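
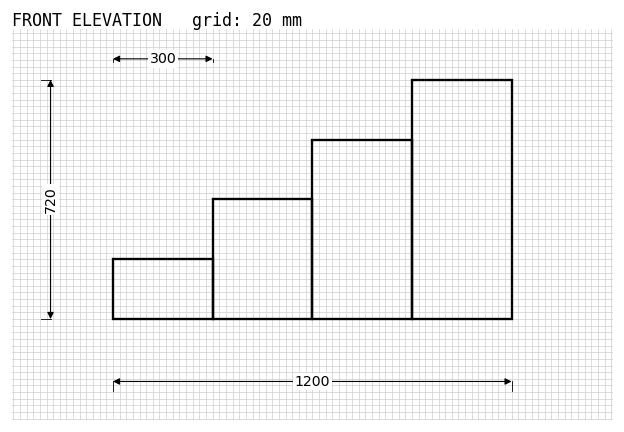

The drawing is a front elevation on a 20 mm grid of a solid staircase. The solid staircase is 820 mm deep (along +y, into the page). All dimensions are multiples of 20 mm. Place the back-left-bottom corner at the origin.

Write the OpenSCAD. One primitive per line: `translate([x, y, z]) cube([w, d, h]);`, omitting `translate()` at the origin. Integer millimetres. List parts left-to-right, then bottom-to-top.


cube([300, 820, 180]);
translate([300, 0, 0]) cube([300, 820, 360]);
translate([600, 0, 0]) cube([300, 820, 540]);
translate([900, 0, 0]) cube([300, 820, 720]);


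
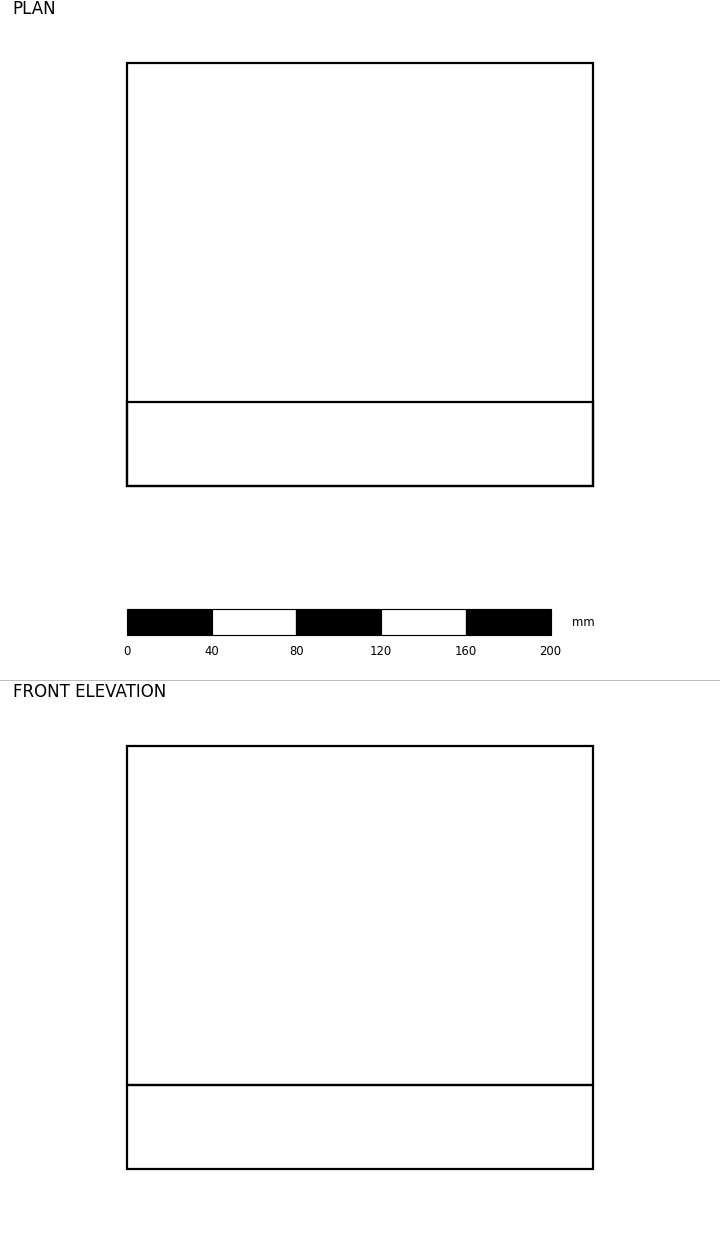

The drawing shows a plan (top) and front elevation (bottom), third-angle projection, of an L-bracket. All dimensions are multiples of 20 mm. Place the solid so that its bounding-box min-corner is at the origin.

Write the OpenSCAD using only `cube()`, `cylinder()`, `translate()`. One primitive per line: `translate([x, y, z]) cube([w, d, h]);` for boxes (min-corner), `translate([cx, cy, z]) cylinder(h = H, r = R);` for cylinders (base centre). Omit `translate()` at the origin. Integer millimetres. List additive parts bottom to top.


cube([220, 200, 40]);
translate([0, 0, 40]) cube([220, 40, 160]);


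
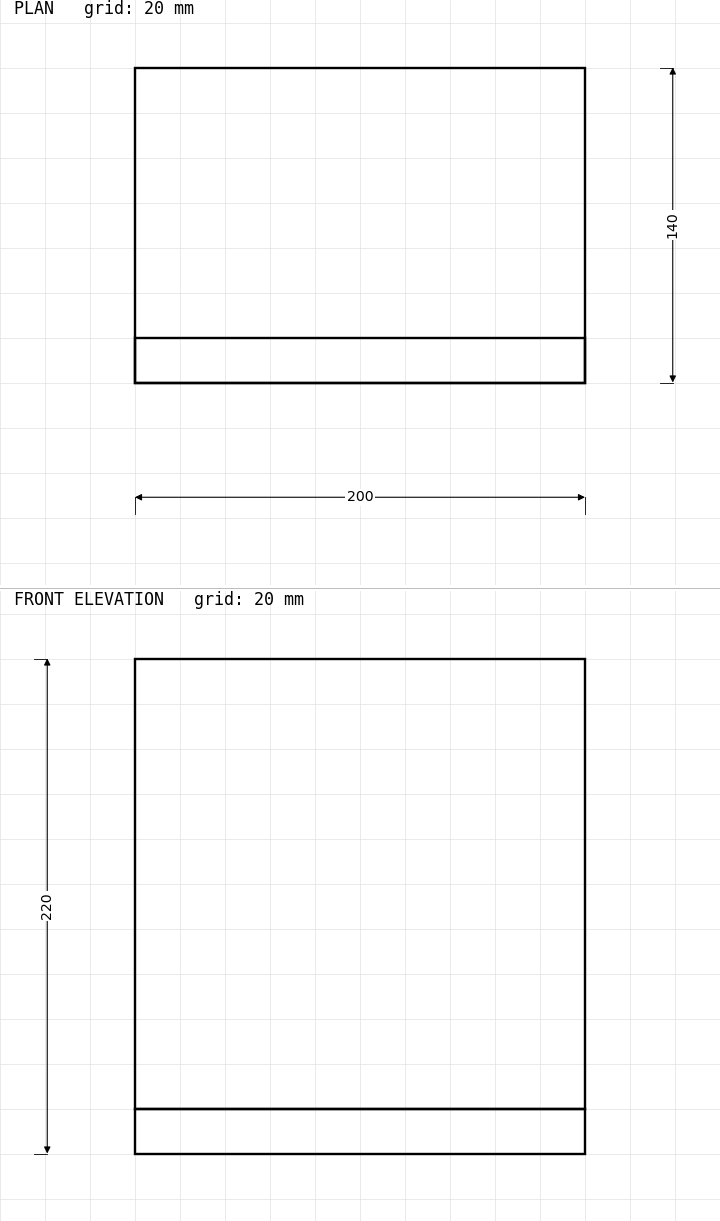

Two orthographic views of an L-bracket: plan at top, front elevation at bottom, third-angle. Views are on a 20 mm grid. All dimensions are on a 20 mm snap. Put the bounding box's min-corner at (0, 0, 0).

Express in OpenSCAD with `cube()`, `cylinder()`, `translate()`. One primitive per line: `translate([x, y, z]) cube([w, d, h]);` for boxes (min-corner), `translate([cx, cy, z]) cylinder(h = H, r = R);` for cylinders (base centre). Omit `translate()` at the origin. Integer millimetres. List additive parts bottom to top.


cube([200, 140, 20]);
translate([0, 0, 20]) cube([200, 20, 200]);


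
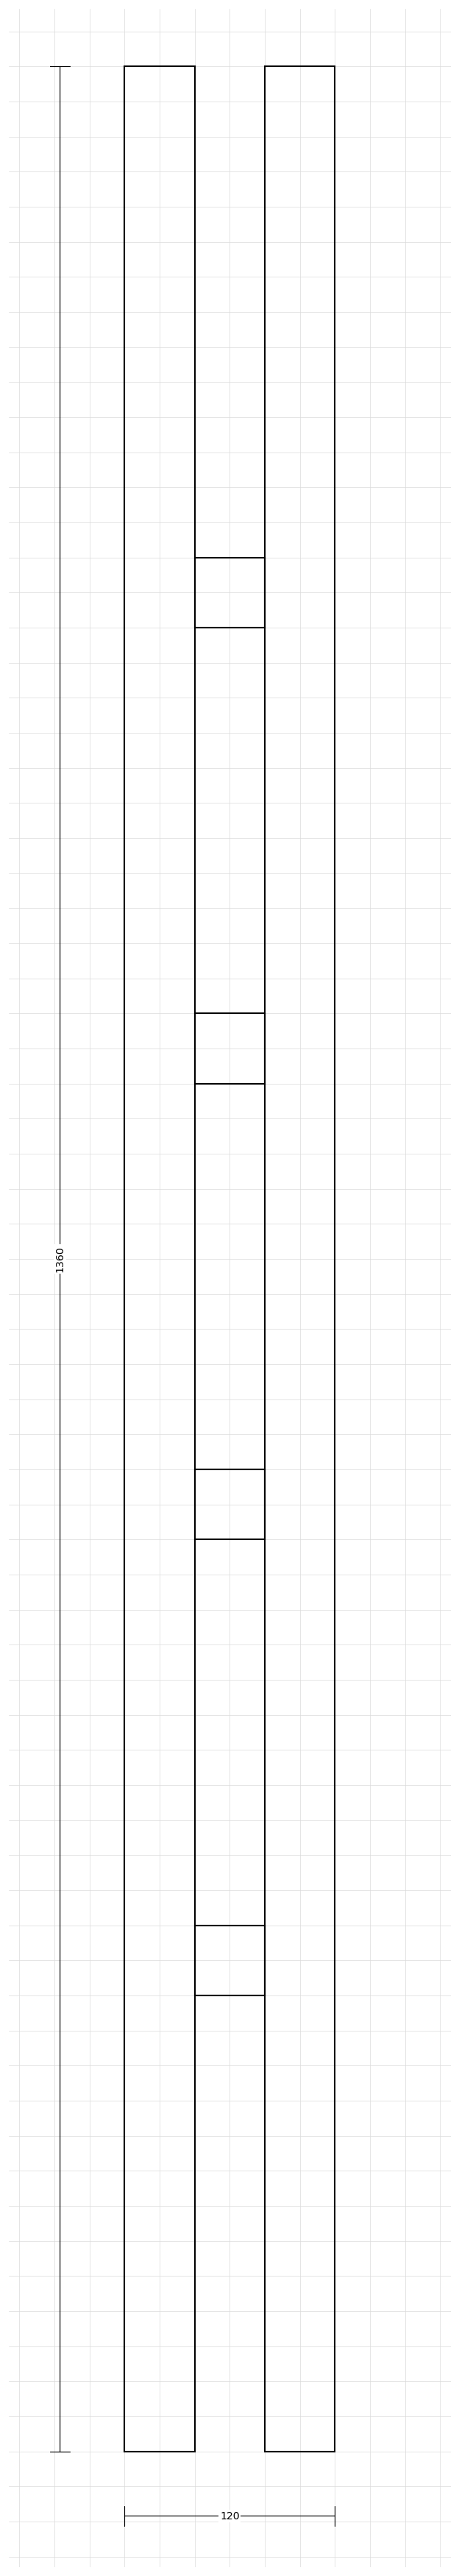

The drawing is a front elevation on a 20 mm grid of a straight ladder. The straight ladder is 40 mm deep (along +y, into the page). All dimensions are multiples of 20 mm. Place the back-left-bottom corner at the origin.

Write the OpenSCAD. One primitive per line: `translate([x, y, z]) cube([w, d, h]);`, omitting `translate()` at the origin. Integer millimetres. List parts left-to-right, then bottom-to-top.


cube([40, 40, 1360]);
translate([40, 0, 260]) cube([40, 40, 40]);
translate([40, 0, 520]) cube([40, 40, 40]);
translate([40, 0, 780]) cube([40, 40, 40]);
translate([40, 0, 1040]) cube([40, 40, 40]);
translate([80, 0, 0]) cube([40, 40, 1360]);


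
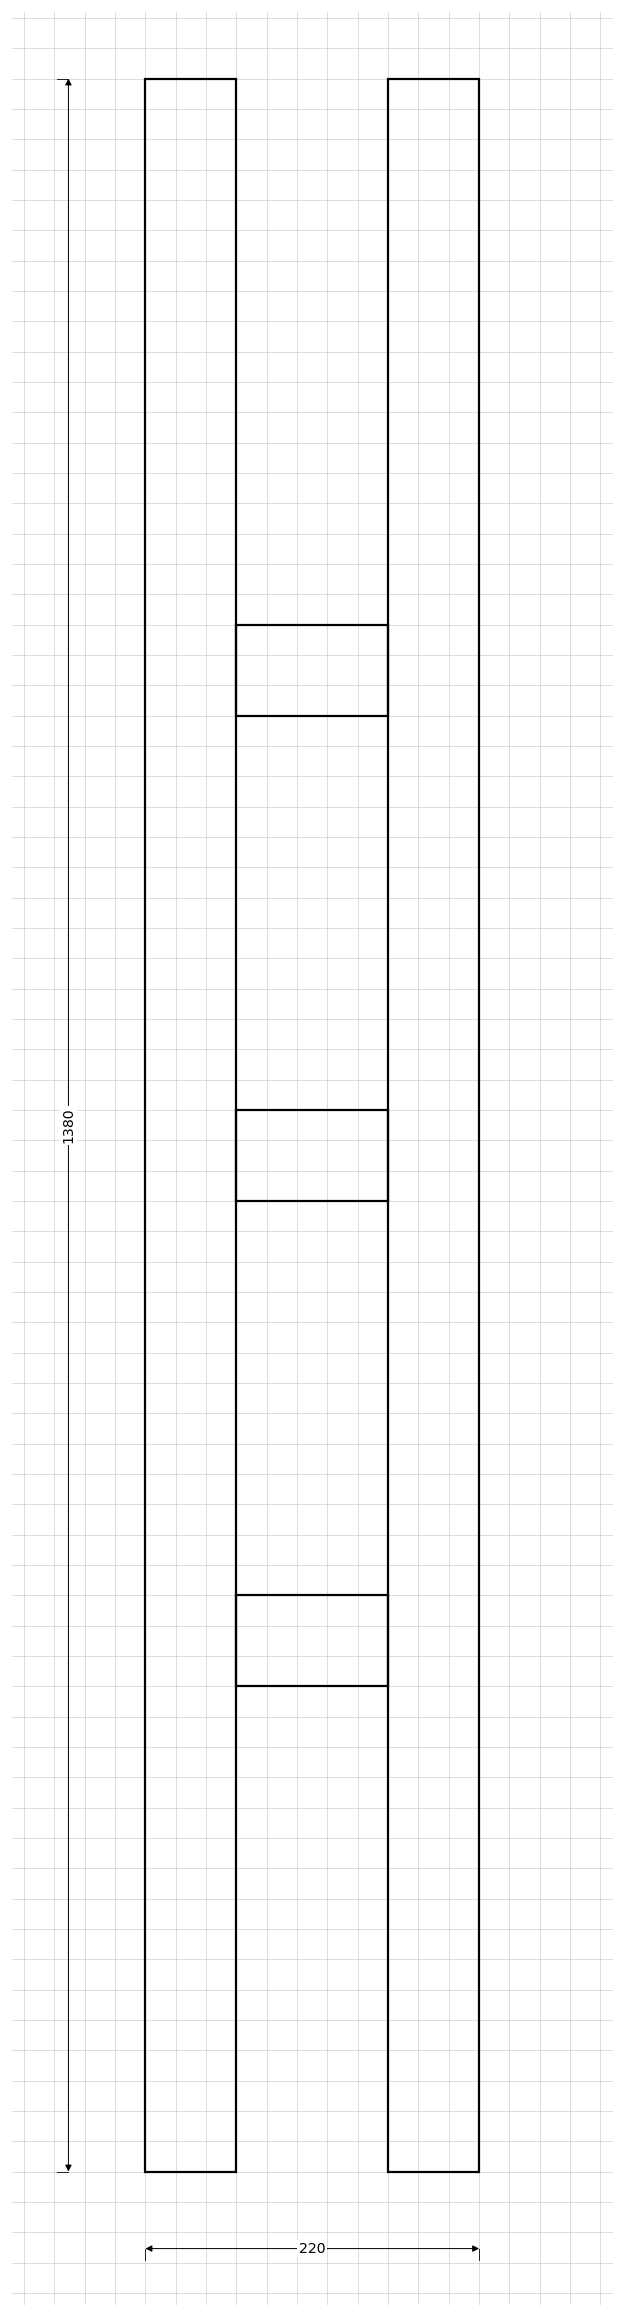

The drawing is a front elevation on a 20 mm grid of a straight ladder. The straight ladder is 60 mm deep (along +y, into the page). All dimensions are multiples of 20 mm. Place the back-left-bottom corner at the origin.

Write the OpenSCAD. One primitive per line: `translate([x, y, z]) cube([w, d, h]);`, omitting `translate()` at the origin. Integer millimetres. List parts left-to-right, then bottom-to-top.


cube([60, 60, 1380]);
translate([60, 0, 320]) cube([100, 60, 60]);
translate([60, 0, 640]) cube([100, 60, 60]);
translate([60, 0, 960]) cube([100, 60, 60]);
translate([160, 0, 0]) cube([60, 60, 1380]);


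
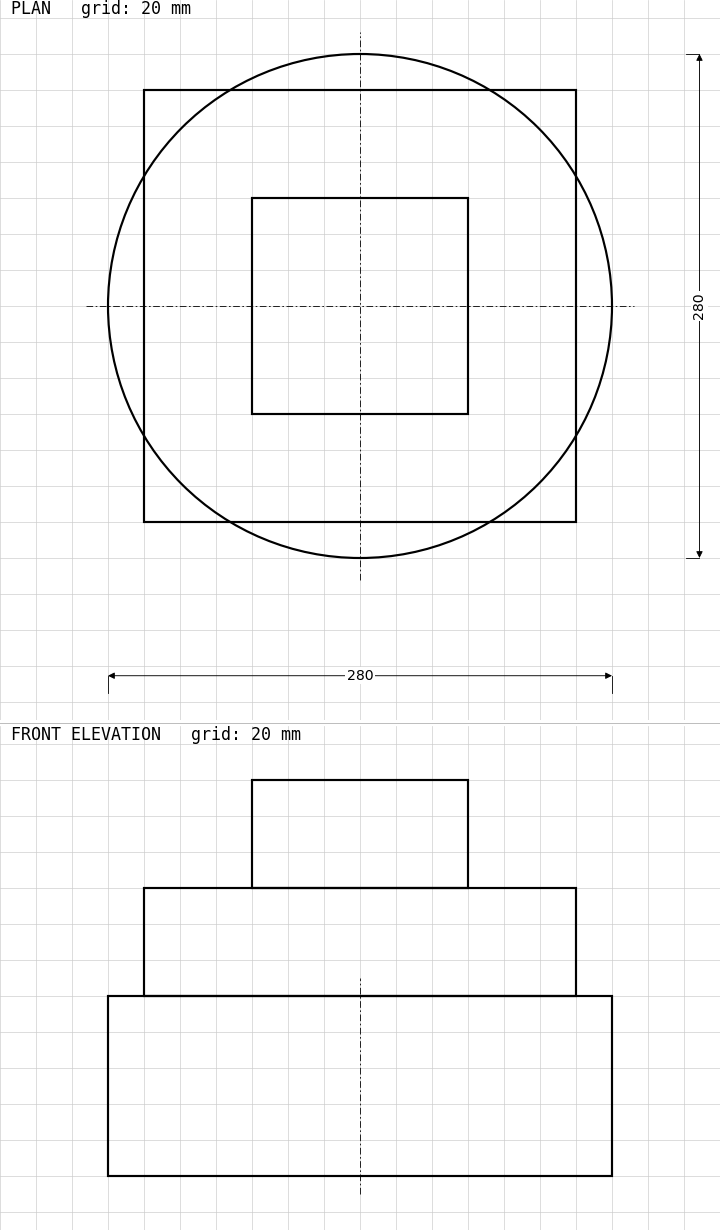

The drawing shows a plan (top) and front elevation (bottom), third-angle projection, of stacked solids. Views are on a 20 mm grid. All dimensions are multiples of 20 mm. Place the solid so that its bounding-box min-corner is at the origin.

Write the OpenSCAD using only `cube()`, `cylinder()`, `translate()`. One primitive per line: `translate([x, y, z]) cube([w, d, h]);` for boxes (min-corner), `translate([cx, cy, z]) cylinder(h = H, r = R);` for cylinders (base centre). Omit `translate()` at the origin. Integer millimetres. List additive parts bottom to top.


translate([140, 140, 0]) cylinder(h = 100, r = 140);
translate([20, 20, 100]) cube([240, 240, 60]);
translate([80, 80, 160]) cube([120, 120, 60]);


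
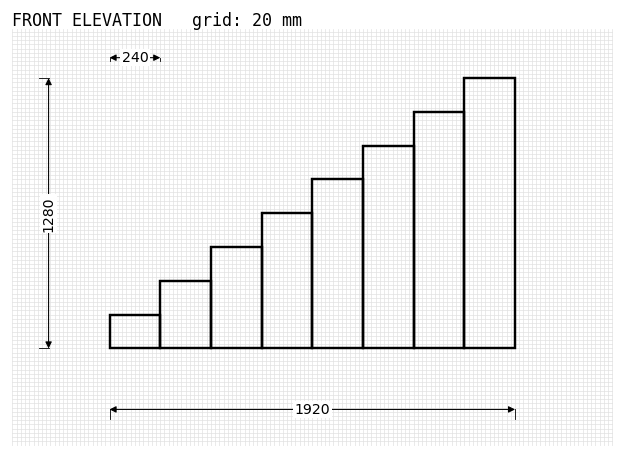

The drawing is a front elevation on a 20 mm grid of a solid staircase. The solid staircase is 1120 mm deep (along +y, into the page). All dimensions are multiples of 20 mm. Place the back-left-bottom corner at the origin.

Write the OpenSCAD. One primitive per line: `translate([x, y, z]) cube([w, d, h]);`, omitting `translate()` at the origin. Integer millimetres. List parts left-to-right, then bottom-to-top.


cube([240, 1120, 160]);
translate([240, 0, 0]) cube([240, 1120, 320]);
translate([480, 0, 0]) cube([240, 1120, 480]);
translate([720, 0, 0]) cube([240, 1120, 640]);
translate([960, 0, 0]) cube([240, 1120, 800]);
translate([1200, 0, 0]) cube([240, 1120, 960]);
translate([1440, 0, 0]) cube([240, 1120, 1120]);
translate([1680, 0, 0]) cube([240, 1120, 1280]);


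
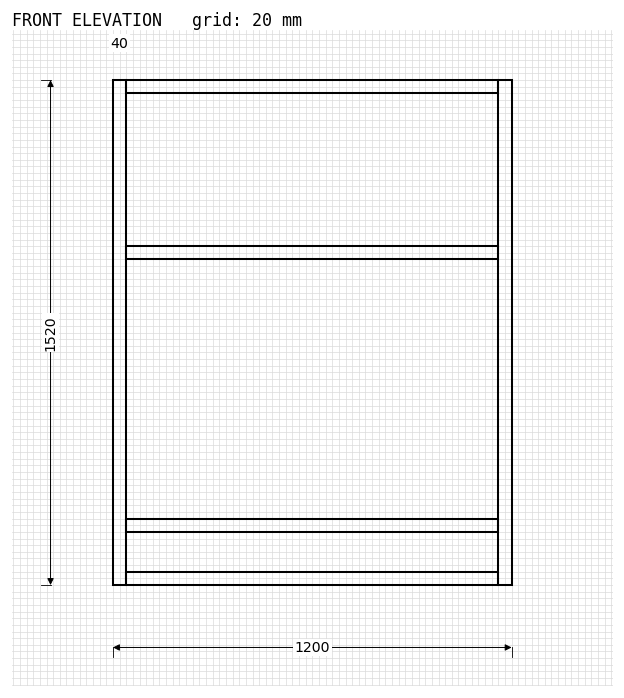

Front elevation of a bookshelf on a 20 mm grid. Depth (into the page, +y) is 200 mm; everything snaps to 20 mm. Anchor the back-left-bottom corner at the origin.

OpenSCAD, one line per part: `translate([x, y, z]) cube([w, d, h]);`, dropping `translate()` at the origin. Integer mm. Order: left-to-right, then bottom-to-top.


cube([40, 200, 1520]);
translate([40, 0, 0]) cube([1120, 200, 40]);
translate([40, 0, 160]) cube([1120, 200, 40]);
translate([40, 0, 980]) cube([1120, 200, 40]);
translate([40, 0, 1480]) cube([1120, 200, 40]);
translate([1160, 0, 0]) cube([40, 200, 1520]);


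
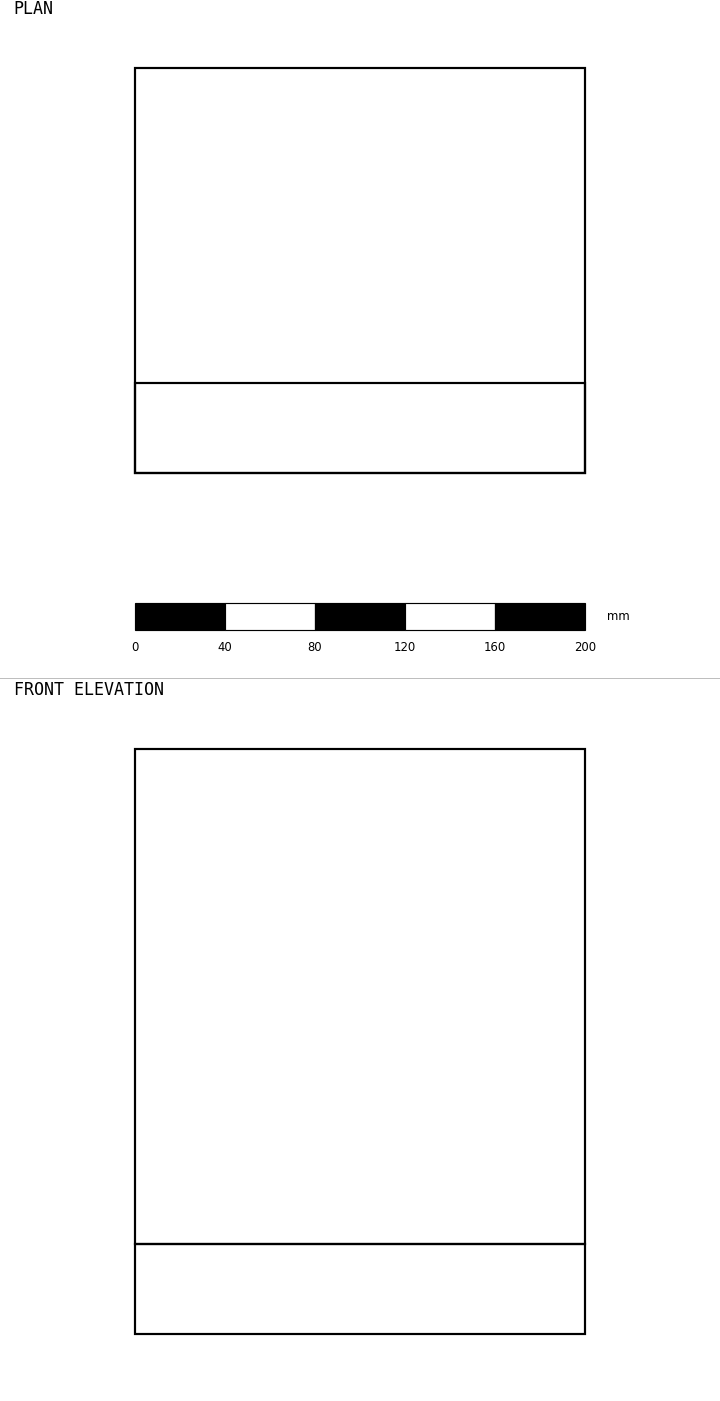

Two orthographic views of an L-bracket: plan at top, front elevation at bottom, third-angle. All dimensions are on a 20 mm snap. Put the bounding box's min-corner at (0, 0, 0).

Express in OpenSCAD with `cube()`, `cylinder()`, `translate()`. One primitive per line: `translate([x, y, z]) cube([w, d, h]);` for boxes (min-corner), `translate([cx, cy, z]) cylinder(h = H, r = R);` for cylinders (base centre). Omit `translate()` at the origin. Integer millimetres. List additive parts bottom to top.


cube([200, 180, 40]);
translate([0, 0, 40]) cube([200, 40, 220]);


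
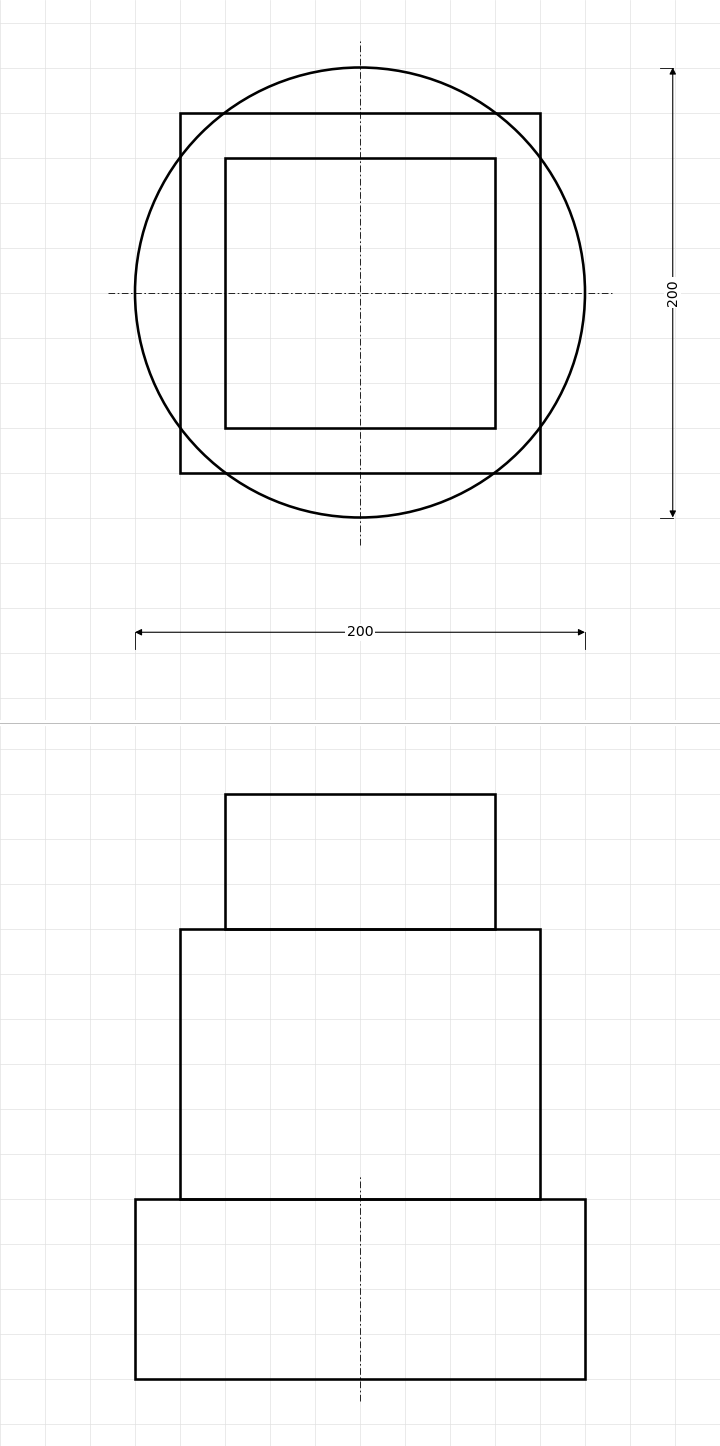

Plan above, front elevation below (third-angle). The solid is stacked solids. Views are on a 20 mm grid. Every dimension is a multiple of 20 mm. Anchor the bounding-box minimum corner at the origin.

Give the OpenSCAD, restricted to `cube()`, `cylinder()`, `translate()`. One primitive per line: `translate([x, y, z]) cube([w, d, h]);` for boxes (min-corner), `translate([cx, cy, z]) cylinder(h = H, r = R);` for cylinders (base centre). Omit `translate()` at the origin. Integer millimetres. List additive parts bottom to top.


translate([100, 100, 0]) cylinder(h = 80, r = 100);
translate([20, 20, 80]) cube([160, 160, 120]);
translate([40, 40, 200]) cube([120, 120, 60]);


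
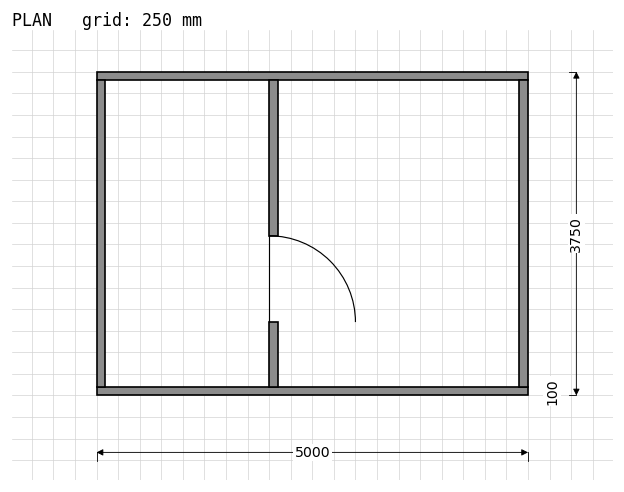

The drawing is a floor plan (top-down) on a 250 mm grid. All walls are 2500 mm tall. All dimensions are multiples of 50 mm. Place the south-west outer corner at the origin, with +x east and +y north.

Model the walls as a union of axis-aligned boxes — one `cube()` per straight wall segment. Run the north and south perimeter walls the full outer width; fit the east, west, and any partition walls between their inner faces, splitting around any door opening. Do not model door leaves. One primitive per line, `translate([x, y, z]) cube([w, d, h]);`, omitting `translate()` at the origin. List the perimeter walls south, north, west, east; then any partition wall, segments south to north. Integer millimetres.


cube([5000, 100, 2500]);
translate([0, 3650, 0]) cube([5000, 100, 2500]);
translate([0, 100, 0]) cube([100, 3550, 2500]);
translate([4900, 100, 0]) cube([100, 3550, 2500]);
translate([2000, 100, 0]) cube([100, 750, 2500]);
translate([2000, 1850, 0]) cube([100, 1800, 2500]);


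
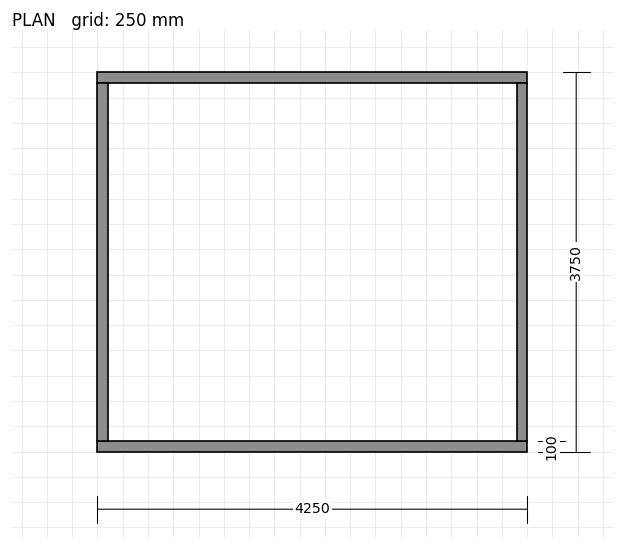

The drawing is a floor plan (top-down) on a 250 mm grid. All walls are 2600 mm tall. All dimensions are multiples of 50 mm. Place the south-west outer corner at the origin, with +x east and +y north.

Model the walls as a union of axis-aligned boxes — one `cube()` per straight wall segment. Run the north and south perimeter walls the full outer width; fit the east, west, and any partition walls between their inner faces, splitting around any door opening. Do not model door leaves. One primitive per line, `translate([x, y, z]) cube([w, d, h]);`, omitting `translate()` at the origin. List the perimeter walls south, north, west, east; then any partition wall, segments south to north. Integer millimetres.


cube([4250, 100, 2600]);
translate([0, 3650, 0]) cube([4250, 100, 2600]);
translate([0, 100, 0]) cube([100, 3550, 2600]);
translate([4150, 100, 0]) cube([100, 3550, 2600]);


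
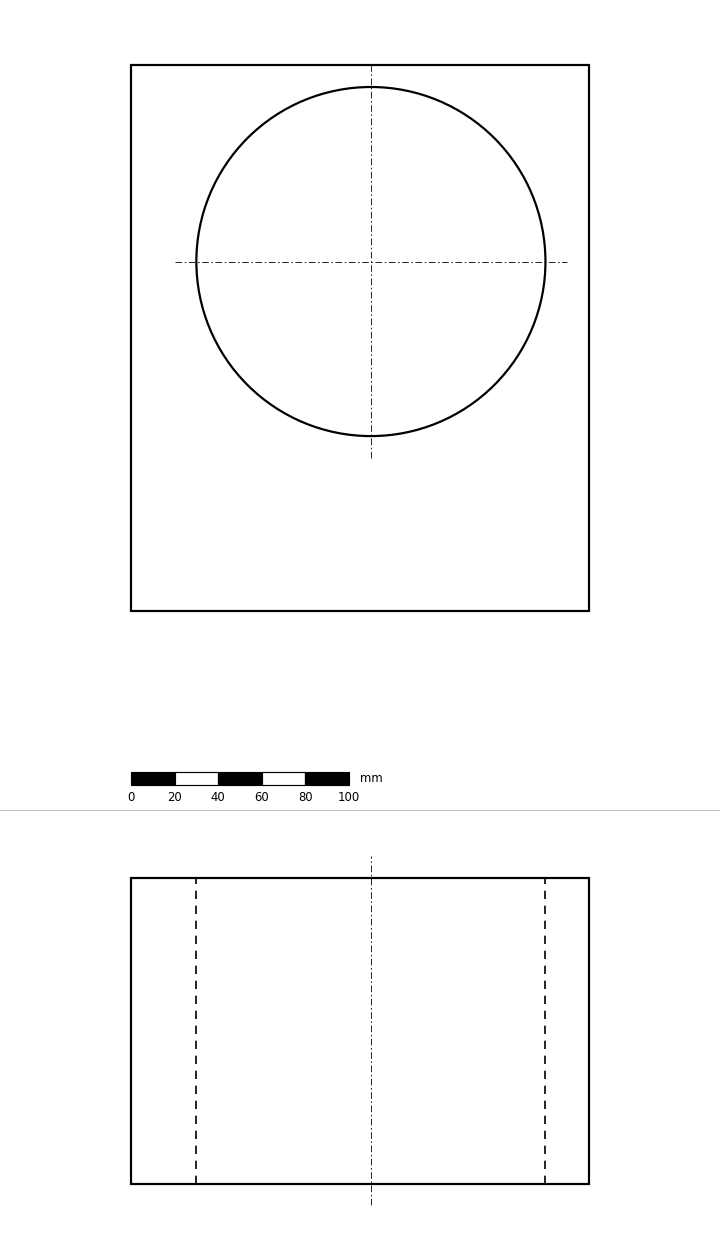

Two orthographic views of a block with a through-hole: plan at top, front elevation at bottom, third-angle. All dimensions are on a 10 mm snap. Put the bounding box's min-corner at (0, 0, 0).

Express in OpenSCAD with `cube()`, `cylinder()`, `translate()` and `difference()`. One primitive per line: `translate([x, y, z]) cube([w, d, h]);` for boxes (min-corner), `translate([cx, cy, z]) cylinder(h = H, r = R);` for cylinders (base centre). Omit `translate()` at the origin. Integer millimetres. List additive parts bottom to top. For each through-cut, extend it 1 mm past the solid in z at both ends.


difference() {
  cube([210, 250, 140]);
  translate([110, 160, -1]) cylinder(h = 142, r = 80);
}


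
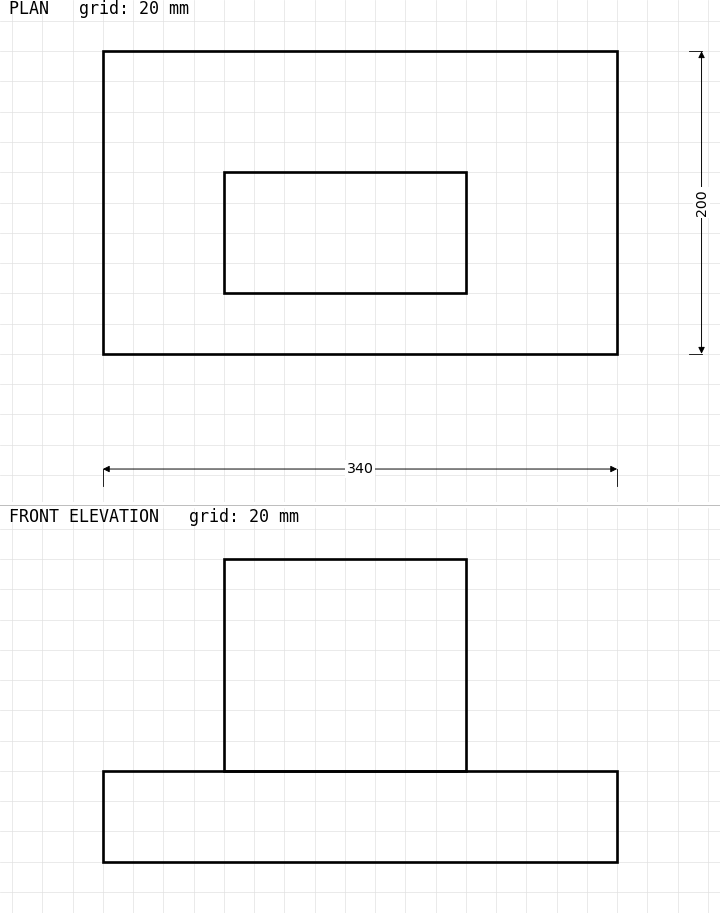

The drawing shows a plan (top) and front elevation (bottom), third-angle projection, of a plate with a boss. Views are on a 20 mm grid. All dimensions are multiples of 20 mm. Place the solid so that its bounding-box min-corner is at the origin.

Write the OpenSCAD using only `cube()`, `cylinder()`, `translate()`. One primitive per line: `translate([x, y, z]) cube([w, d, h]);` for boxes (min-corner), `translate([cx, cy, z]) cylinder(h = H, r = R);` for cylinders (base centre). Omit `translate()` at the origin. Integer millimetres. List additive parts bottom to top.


cube([340, 200, 60]);
translate([80, 40, 60]) cube([160, 80, 140]);


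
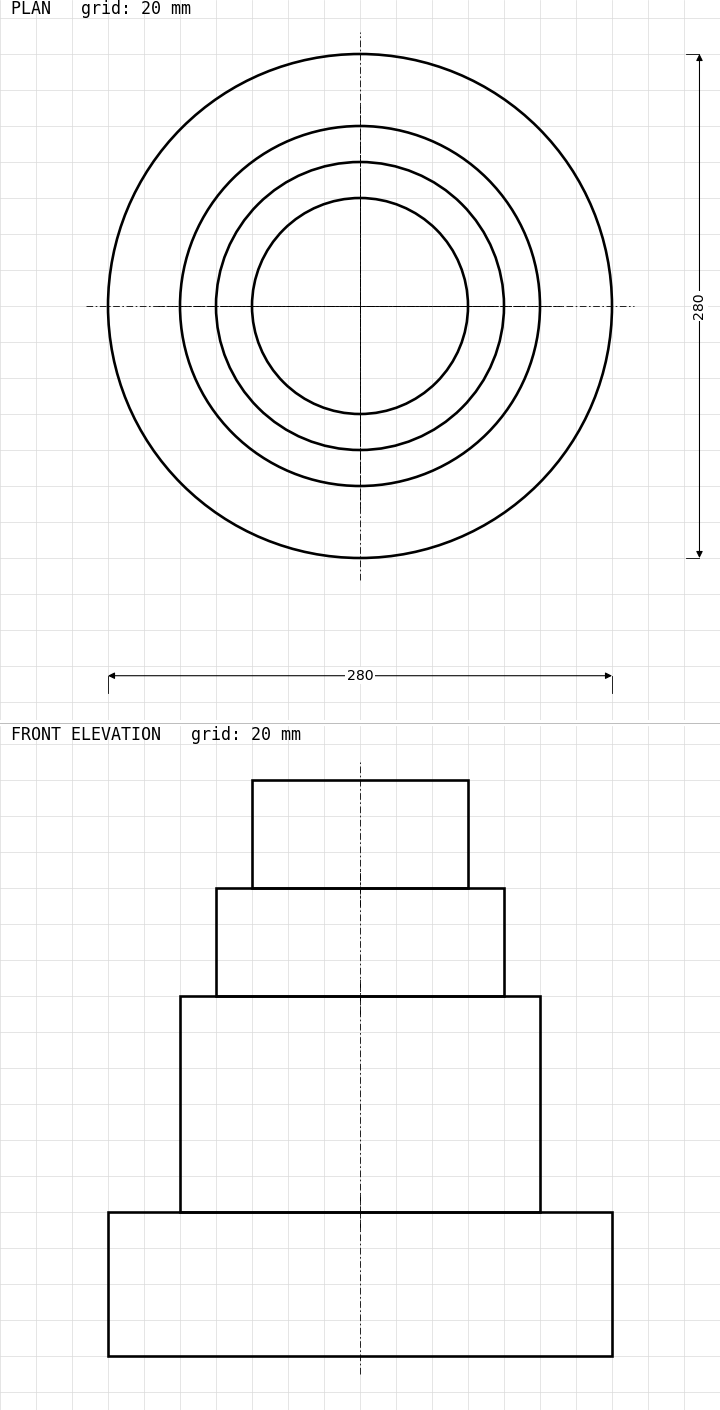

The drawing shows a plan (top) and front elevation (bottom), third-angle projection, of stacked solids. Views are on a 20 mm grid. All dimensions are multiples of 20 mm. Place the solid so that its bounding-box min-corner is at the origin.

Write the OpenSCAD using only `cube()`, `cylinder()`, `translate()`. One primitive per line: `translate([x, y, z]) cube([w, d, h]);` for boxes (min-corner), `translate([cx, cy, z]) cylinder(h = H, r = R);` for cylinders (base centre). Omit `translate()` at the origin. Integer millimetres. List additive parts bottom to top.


translate([140, 140, 0]) cylinder(h = 80, r = 140);
translate([140, 140, 80]) cylinder(h = 120, r = 100);
translate([140, 140, 200]) cylinder(h = 60, r = 80);
translate([140, 140, 260]) cylinder(h = 60, r = 60);


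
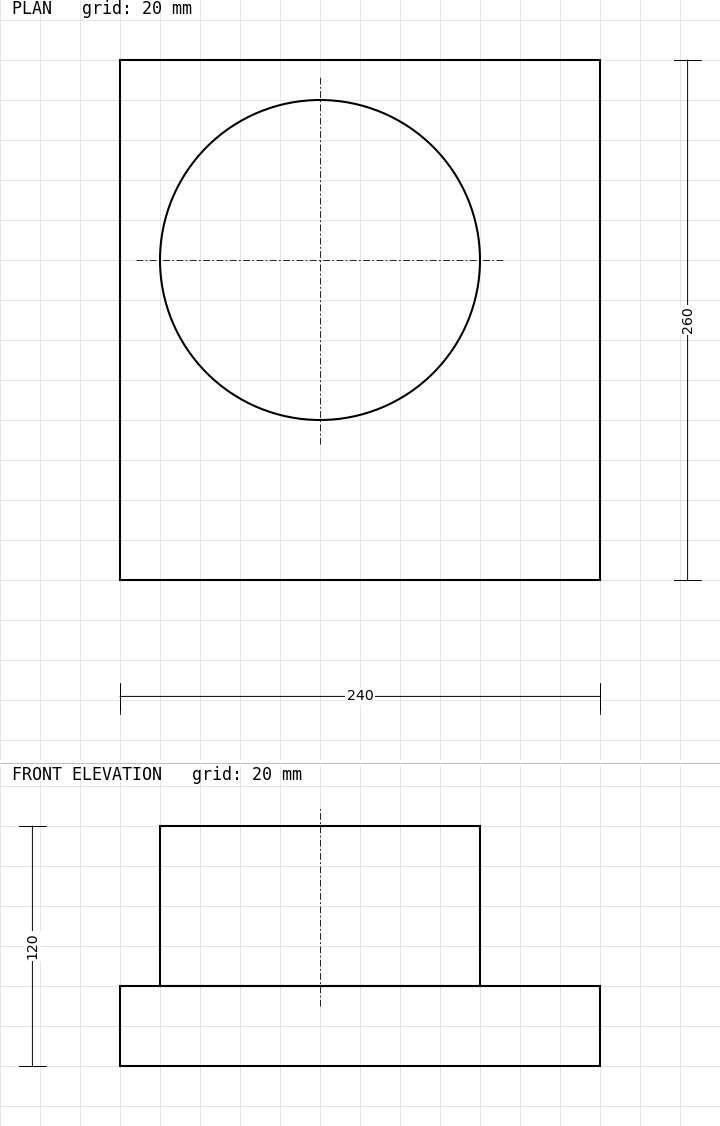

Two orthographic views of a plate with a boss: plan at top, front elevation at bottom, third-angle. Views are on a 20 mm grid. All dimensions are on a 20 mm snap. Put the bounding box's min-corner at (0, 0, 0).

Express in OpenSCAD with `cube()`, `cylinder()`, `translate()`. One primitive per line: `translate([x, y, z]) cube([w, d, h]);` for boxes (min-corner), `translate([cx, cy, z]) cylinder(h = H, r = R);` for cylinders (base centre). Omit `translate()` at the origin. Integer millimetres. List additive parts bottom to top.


cube([240, 260, 40]);
translate([100, 160, 40]) cylinder(h = 80, r = 80);


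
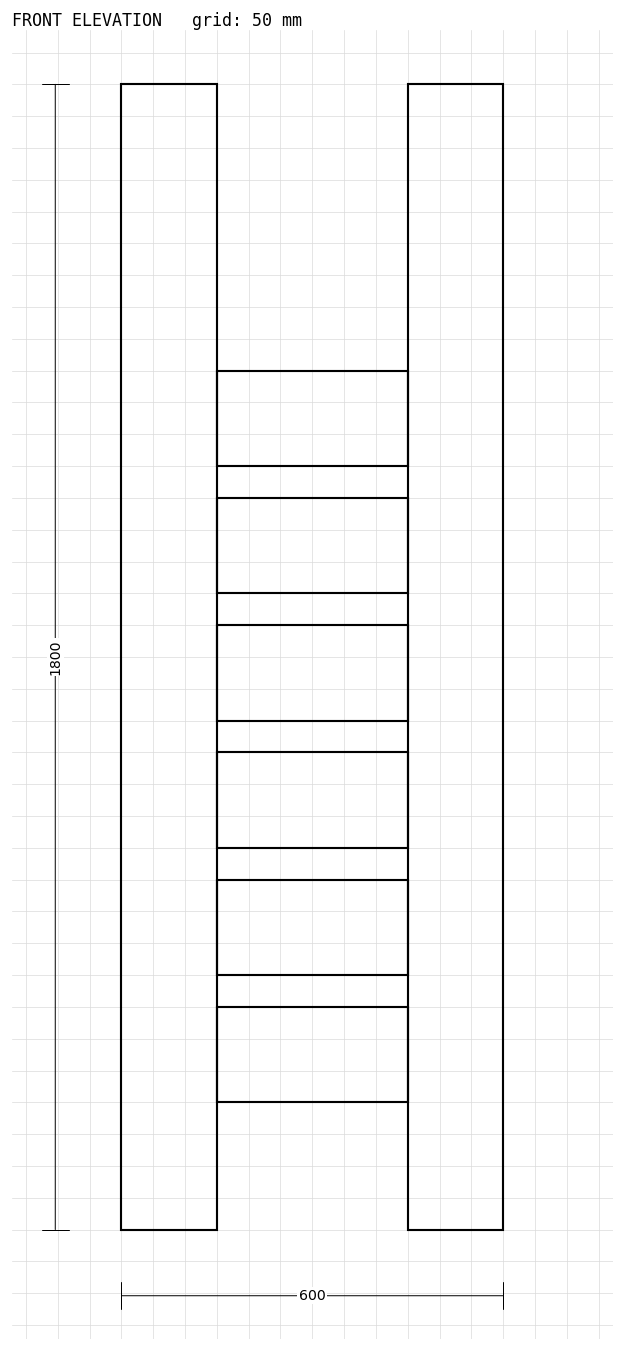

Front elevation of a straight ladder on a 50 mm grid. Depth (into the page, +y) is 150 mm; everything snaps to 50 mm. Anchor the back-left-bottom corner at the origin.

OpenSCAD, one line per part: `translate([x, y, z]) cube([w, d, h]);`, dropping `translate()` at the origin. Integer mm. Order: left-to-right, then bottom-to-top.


cube([150, 150, 1800]);
translate([150, 0, 200]) cube([300, 150, 150]);
translate([150, 0, 400]) cube([300, 150, 150]);
translate([150, 0, 600]) cube([300, 150, 150]);
translate([150, 0, 800]) cube([300, 150, 150]);
translate([150, 0, 1000]) cube([300, 150, 150]);
translate([150, 0, 1200]) cube([300, 150, 150]);
translate([450, 0, 0]) cube([150, 150, 1800]);


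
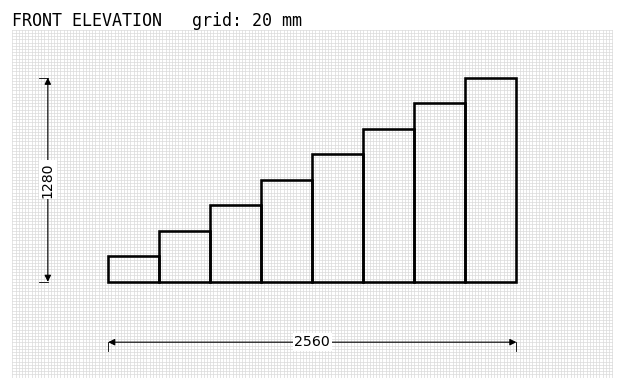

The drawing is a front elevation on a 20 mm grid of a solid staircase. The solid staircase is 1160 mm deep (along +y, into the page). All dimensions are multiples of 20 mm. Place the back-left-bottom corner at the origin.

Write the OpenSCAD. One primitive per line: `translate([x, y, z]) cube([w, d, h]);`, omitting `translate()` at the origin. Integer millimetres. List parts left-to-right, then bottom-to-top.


cube([320, 1160, 160]);
translate([320, 0, 0]) cube([320, 1160, 320]);
translate([640, 0, 0]) cube([320, 1160, 480]);
translate([960, 0, 0]) cube([320, 1160, 640]);
translate([1280, 0, 0]) cube([320, 1160, 800]);
translate([1600, 0, 0]) cube([320, 1160, 960]);
translate([1920, 0, 0]) cube([320, 1160, 1120]);
translate([2240, 0, 0]) cube([320, 1160, 1280]);


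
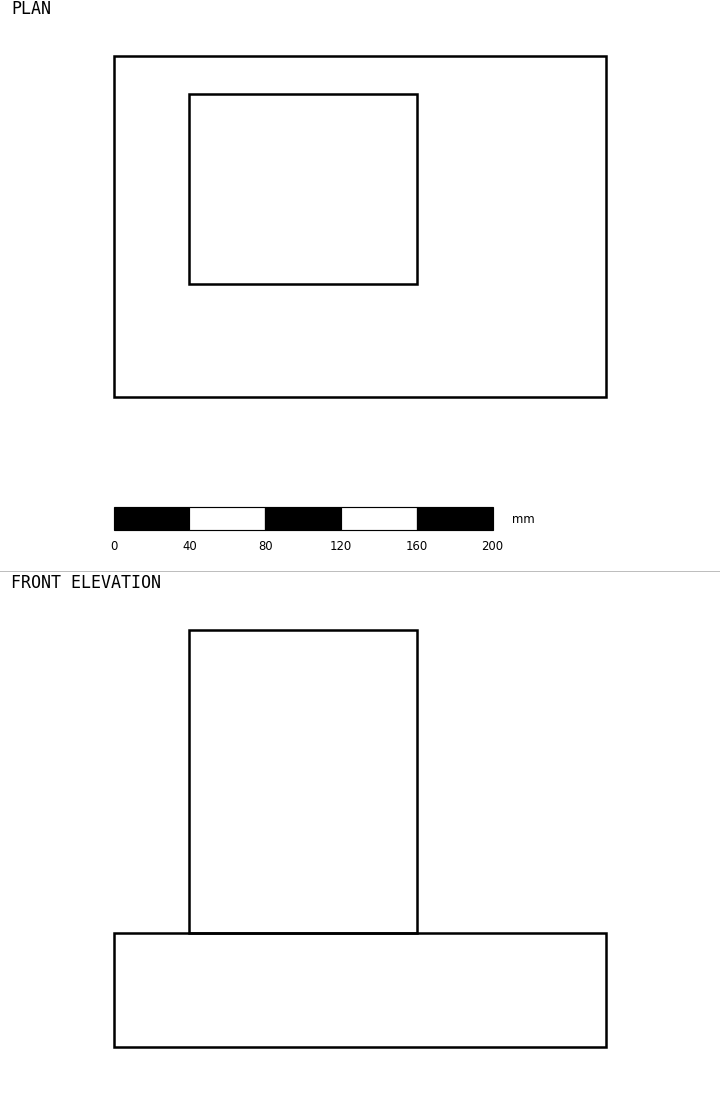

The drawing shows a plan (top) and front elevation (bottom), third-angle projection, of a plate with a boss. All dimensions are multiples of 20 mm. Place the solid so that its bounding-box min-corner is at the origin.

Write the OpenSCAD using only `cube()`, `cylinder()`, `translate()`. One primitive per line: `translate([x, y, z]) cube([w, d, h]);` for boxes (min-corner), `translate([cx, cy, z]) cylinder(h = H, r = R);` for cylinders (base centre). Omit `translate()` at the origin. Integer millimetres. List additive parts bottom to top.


cube([260, 180, 60]);
translate([40, 60, 60]) cube([120, 100, 160]);


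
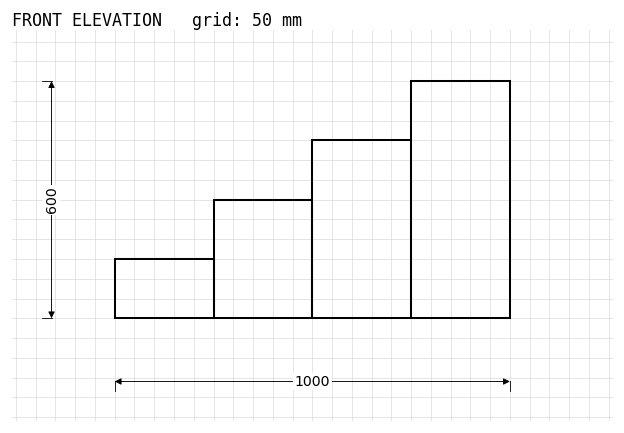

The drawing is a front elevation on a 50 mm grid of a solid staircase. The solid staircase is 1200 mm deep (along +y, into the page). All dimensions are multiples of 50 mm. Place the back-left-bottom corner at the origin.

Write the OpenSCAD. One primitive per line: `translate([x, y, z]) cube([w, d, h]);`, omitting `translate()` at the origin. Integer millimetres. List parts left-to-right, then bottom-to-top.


cube([250, 1200, 150]);
translate([250, 0, 0]) cube([250, 1200, 300]);
translate([500, 0, 0]) cube([250, 1200, 450]);
translate([750, 0, 0]) cube([250, 1200, 600]);


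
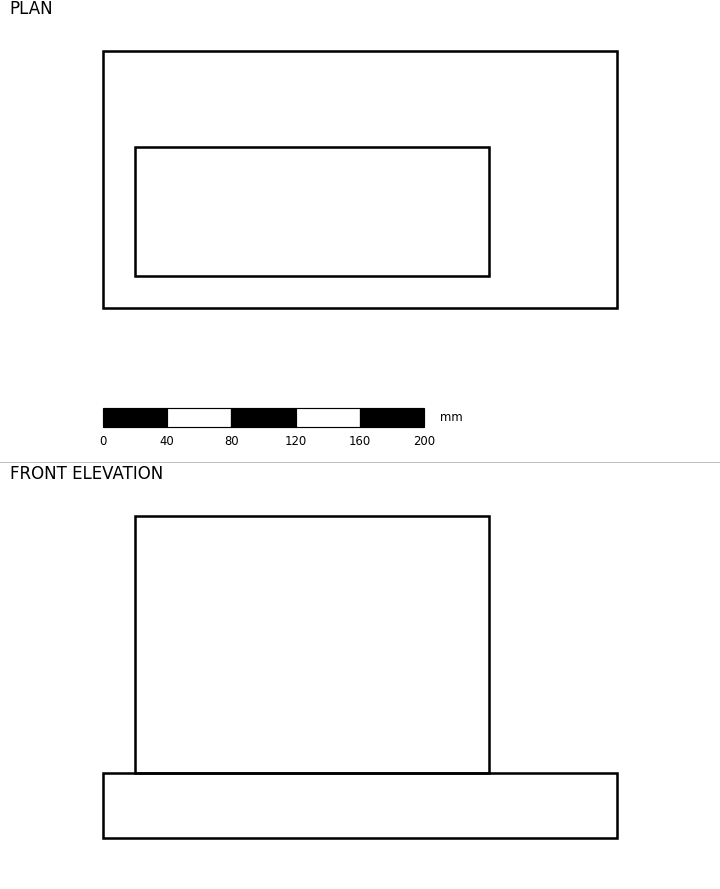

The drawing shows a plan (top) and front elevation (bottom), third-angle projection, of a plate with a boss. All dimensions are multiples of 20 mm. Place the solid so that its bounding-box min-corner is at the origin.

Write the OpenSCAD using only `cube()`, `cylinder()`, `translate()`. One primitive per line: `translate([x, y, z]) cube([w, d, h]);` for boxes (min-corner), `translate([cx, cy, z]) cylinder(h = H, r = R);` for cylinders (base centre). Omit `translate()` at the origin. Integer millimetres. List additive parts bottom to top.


cube([320, 160, 40]);
translate([20, 20, 40]) cube([220, 80, 160]);


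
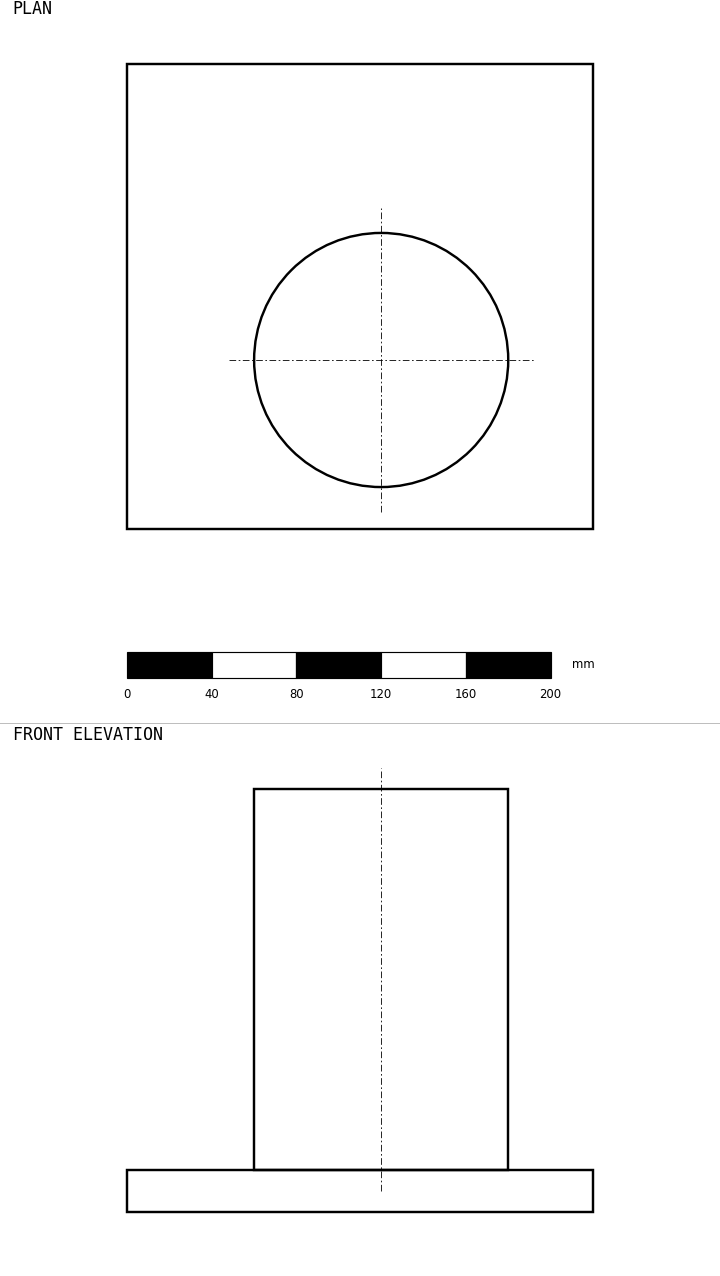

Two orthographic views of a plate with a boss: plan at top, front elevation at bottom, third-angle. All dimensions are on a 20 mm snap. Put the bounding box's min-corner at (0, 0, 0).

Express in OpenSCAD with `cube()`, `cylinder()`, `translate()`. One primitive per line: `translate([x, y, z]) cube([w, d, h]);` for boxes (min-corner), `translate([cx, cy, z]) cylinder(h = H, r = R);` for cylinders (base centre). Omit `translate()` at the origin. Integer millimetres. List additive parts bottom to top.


cube([220, 220, 20]);
translate([120, 80, 20]) cylinder(h = 180, r = 60);


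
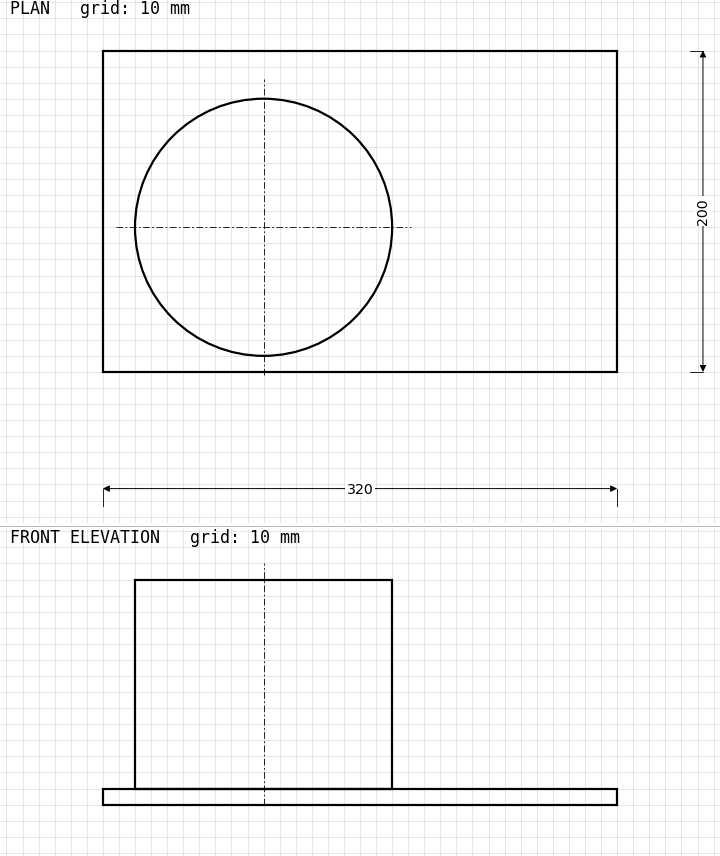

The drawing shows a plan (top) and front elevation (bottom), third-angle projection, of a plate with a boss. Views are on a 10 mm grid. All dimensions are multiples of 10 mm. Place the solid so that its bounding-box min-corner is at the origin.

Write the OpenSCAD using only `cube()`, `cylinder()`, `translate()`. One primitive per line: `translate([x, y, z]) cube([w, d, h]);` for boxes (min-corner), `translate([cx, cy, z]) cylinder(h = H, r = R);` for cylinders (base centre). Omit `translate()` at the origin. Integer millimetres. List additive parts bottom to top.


cube([320, 200, 10]);
translate([100, 90, 10]) cylinder(h = 130, r = 80);


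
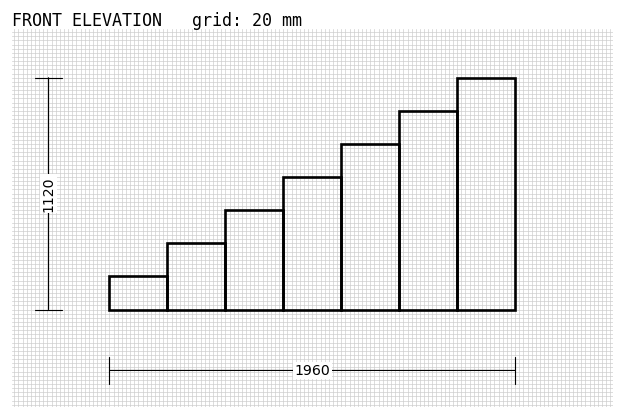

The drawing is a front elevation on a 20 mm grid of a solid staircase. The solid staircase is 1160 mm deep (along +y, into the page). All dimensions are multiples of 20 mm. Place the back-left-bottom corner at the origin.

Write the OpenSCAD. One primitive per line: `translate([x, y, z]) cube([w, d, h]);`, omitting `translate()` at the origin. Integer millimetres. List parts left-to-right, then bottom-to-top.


cube([280, 1160, 160]);
translate([280, 0, 0]) cube([280, 1160, 320]);
translate([560, 0, 0]) cube([280, 1160, 480]);
translate([840, 0, 0]) cube([280, 1160, 640]);
translate([1120, 0, 0]) cube([280, 1160, 800]);
translate([1400, 0, 0]) cube([280, 1160, 960]);
translate([1680, 0, 0]) cube([280, 1160, 1120]);


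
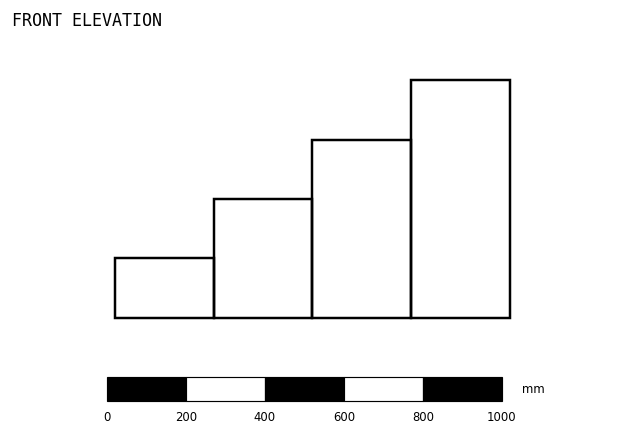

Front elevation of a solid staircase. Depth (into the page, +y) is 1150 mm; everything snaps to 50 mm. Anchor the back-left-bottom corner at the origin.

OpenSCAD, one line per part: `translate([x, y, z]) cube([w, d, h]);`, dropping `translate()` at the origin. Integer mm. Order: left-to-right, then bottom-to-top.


cube([250, 1150, 150]);
translate([250, 0, 0]) cube([250, 1150, 300]);
translate([500, 0, 0]) cube([250, 1150, 450]);
translate([750, 0, 0]) cube([250, 1150, 600]);


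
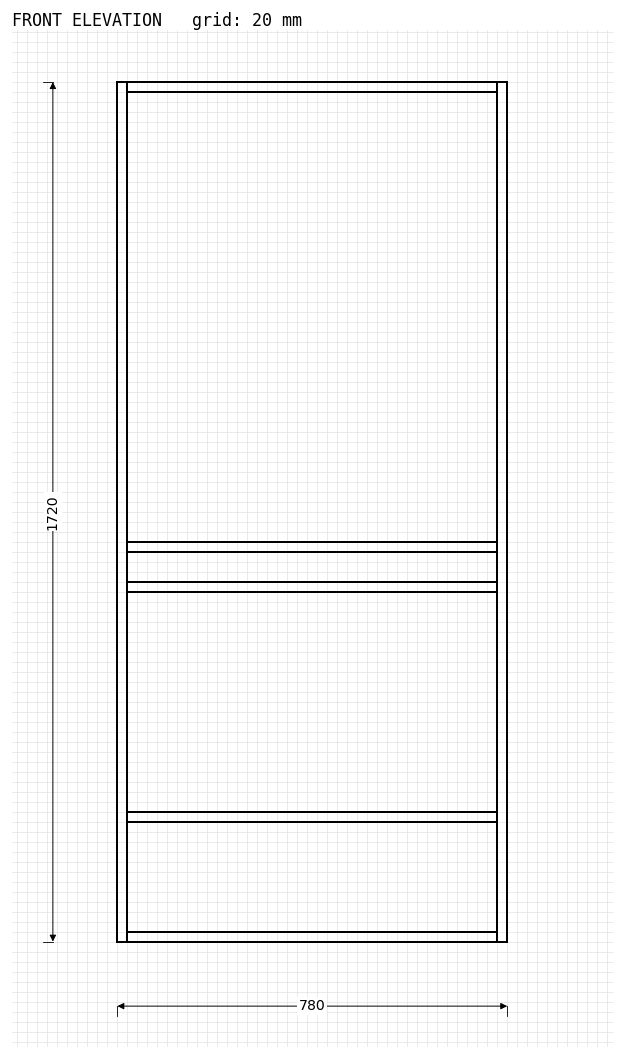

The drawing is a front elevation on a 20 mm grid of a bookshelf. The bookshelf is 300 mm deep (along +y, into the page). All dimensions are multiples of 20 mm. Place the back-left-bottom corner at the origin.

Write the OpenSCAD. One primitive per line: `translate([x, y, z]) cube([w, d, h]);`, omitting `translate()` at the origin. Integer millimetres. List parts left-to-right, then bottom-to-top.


cube([20, 300, 1720]);
translate([20, 0, 0]) cube([740, 300, 20]);
translate([20, 0, 240]) cube([740, 300, 20]);
translate([20, 0, 700]) cube([740, 300, 20]);
translate([20, 0, 780]) cube([740, 300, 20]);
translate([20, 0, 1700]) cube([740, 300, 20]);
translate([760, 0, 0]) cube([20, 300, 1720]);


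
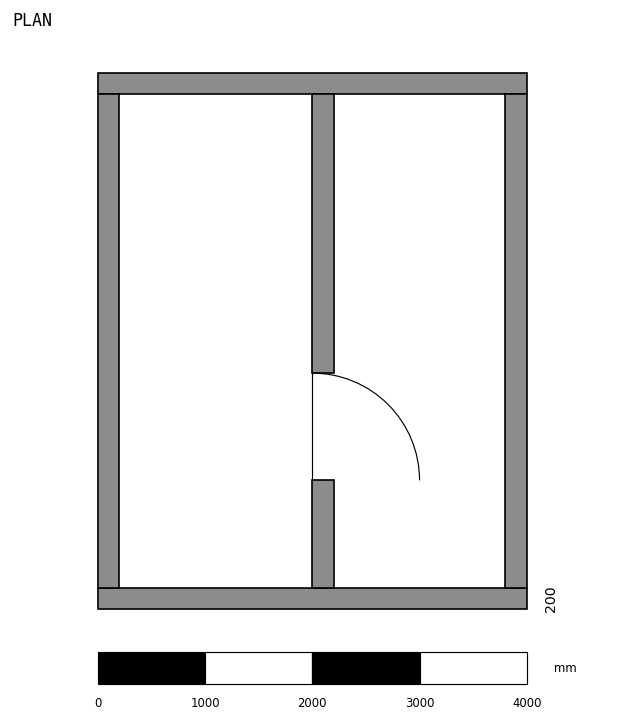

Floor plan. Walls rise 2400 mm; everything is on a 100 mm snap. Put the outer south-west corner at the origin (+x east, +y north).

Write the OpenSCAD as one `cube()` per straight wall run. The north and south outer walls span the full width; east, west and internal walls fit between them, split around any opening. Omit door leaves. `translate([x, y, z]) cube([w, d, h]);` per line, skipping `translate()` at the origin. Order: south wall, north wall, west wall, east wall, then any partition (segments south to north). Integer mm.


cube([4000, 200, 2400]);
translate([0, 4800, 0]) cube([4000, 200, 2400]);
translate([0, 200, 0]) cube([200, 4600, 2400]);
translate([3800, 200, 0]) cube([200, 4600, 2400]);
translate([2000, 200, 0]) cube([200, 1000, 2400]);
translate([2000, 2200, 0]) cube([200, 2600, 2400]);


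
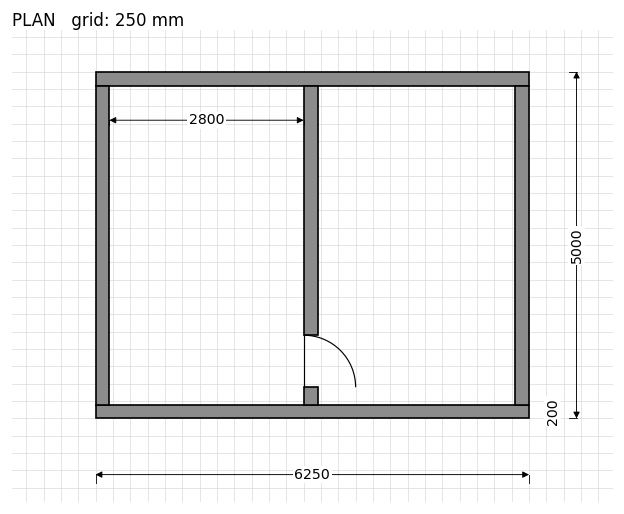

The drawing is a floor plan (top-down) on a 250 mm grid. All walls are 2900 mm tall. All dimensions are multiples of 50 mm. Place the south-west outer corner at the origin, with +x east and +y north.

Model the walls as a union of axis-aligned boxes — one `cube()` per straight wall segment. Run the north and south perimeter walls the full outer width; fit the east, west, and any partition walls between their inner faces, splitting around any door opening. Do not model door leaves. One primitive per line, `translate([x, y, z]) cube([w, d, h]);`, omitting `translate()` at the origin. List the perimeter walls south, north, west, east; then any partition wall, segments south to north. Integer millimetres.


cube([6250, 200, 2900]);
translate([0, 4800, 0]) cube([6250, 200, 2900]);
translate([0, 200, 0]) cube([200, 4600, 2900]);
translate([6050, 200, 0]) cube([200, 4600, 2900]);
translate([3000, 200, 0]) cube([200, 250, 2900]);
translate([3000, 1200, 0]) cube([200, 3600, 2900]);


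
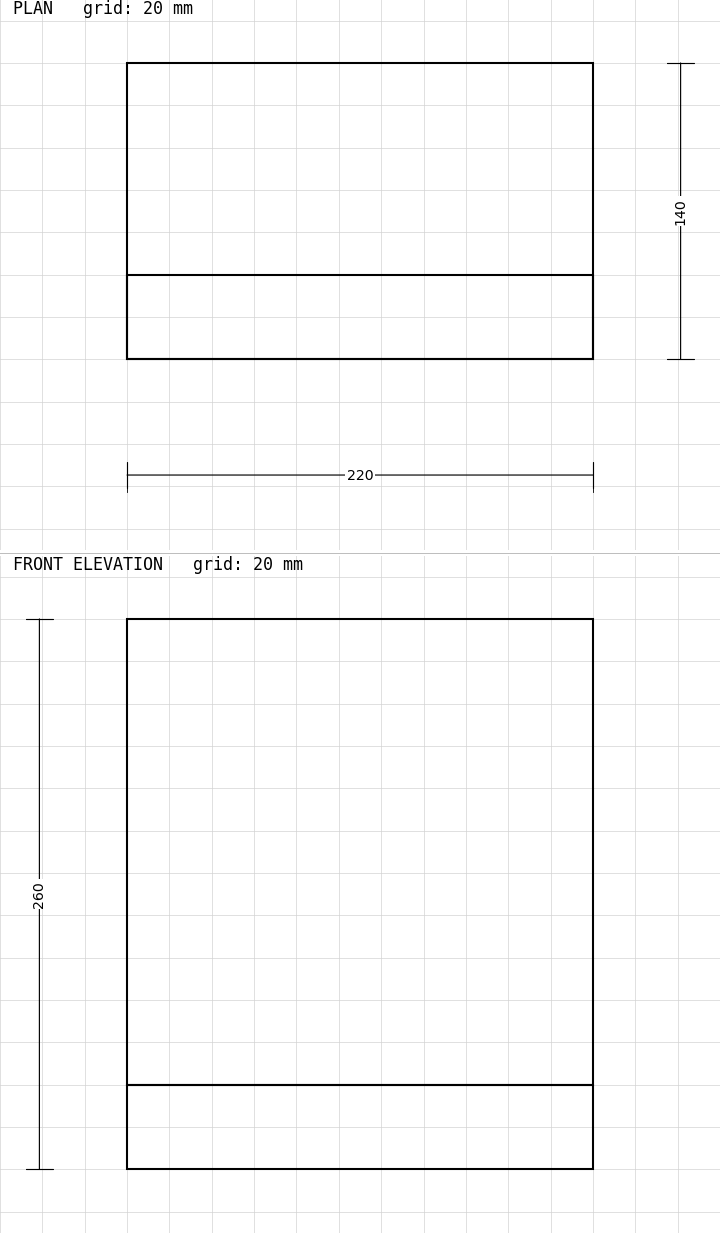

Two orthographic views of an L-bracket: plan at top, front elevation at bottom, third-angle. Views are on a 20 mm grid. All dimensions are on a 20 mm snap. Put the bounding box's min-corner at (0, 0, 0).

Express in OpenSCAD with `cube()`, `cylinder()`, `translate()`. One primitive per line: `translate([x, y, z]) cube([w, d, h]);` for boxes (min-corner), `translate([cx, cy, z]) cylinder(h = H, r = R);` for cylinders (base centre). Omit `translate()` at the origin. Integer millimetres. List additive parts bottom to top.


cube([220, 140, 40]);
translate([0, 0, 40]) cube([220, 40, 220]);


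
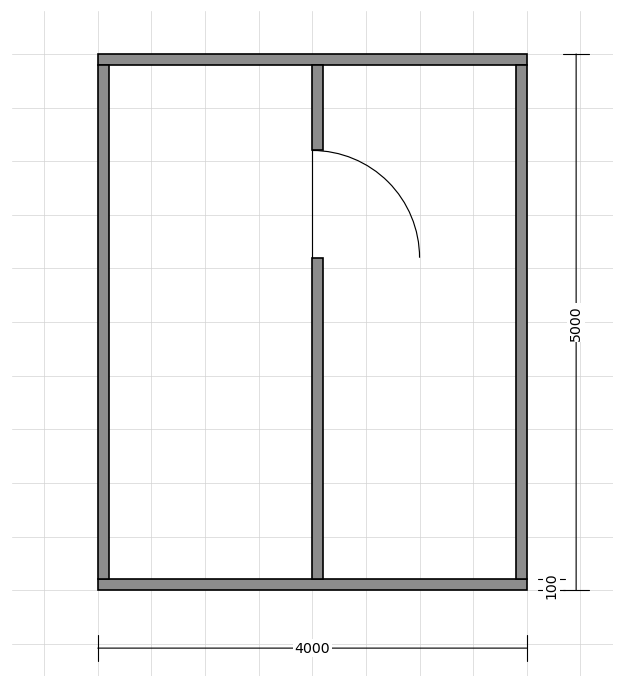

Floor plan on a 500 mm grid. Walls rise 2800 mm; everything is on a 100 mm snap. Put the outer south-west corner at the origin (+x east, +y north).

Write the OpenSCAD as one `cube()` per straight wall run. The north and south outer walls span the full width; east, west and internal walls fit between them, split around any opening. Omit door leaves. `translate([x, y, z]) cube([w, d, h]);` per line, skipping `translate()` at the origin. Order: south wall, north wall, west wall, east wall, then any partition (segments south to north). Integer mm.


cube([4000, 100, 2800]);
translate([0, 4900, 0]) cube([4000, 100, 2800]);
translate([0, 100, 0]) cube([100, 4800, 2800]);
translate([3900, 100, 0]) cube([100, 4800, 2800]);
translate([2000, 100, 0]) cube([100, 3000, 2800]);
translate([2000, 4100, 0]) cube([100, 800, 2800]);


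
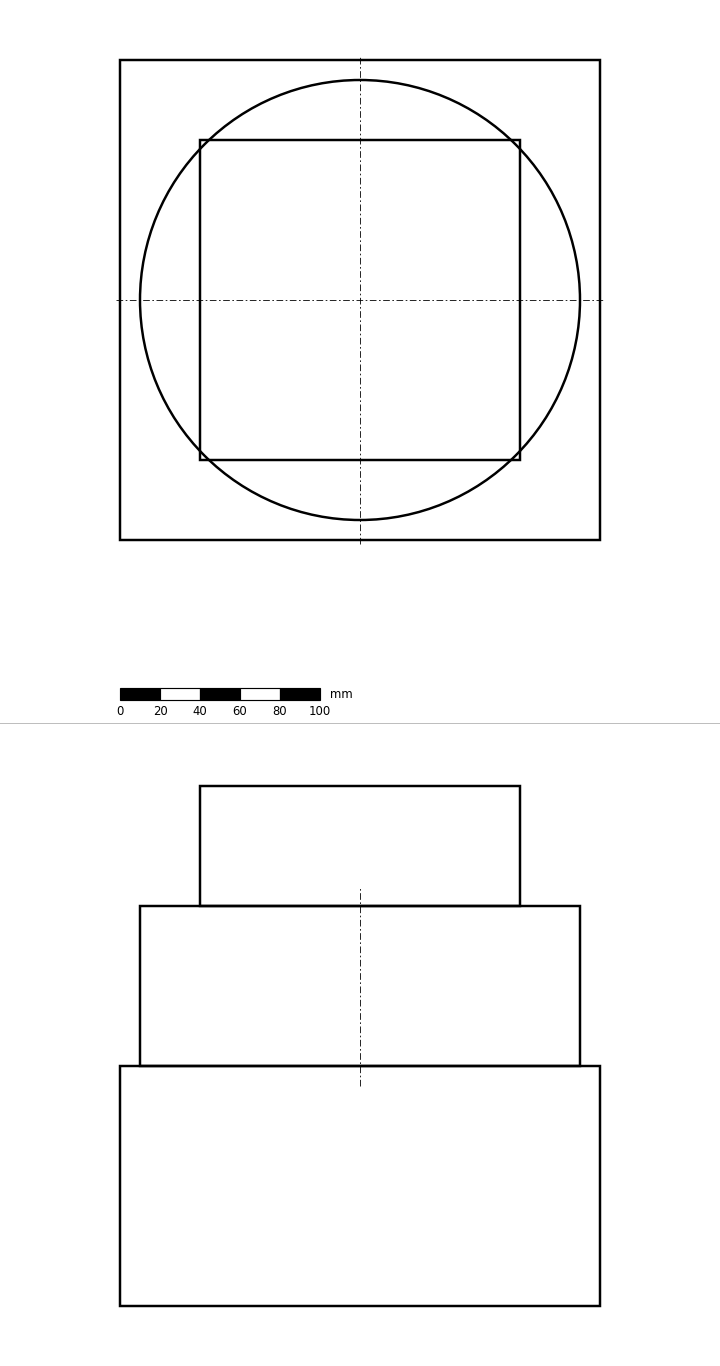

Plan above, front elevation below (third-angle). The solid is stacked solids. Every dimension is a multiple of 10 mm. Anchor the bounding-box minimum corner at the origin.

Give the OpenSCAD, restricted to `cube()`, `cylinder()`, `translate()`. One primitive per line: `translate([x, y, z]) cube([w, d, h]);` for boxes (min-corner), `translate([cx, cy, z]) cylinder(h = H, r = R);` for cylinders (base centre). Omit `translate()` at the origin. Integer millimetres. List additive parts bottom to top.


cube([240, 240, 120]);
translate([120, 120, 120]) cylinder(h = 80, r = 110);
translate([40, 40, 200]) cube([160, 160, 60]);


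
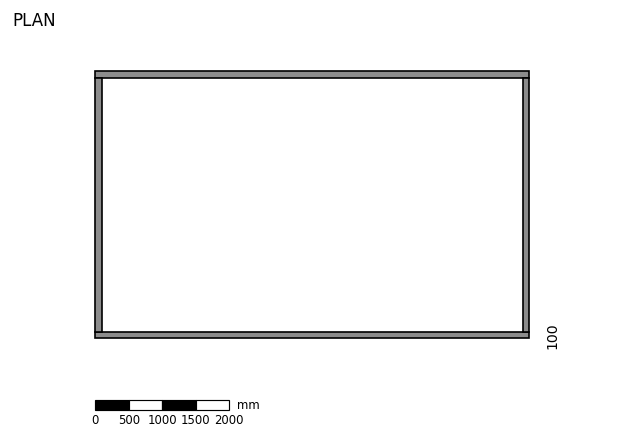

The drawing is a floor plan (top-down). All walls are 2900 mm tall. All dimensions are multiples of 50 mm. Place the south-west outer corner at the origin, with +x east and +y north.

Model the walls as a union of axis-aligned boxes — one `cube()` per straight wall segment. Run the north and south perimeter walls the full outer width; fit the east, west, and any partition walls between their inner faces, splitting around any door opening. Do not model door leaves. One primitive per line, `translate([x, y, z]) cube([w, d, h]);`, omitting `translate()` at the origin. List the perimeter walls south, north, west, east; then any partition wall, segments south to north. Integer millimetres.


cube([6500, 100, 2900]);
translate([0, 3900, 0]) cube([6500, 100, 2900]);
translate([0, 100, 0]) cube([100, 3800, 2900]);
translate([6400, 100, 0]) cube([100, 3800, 2900]);


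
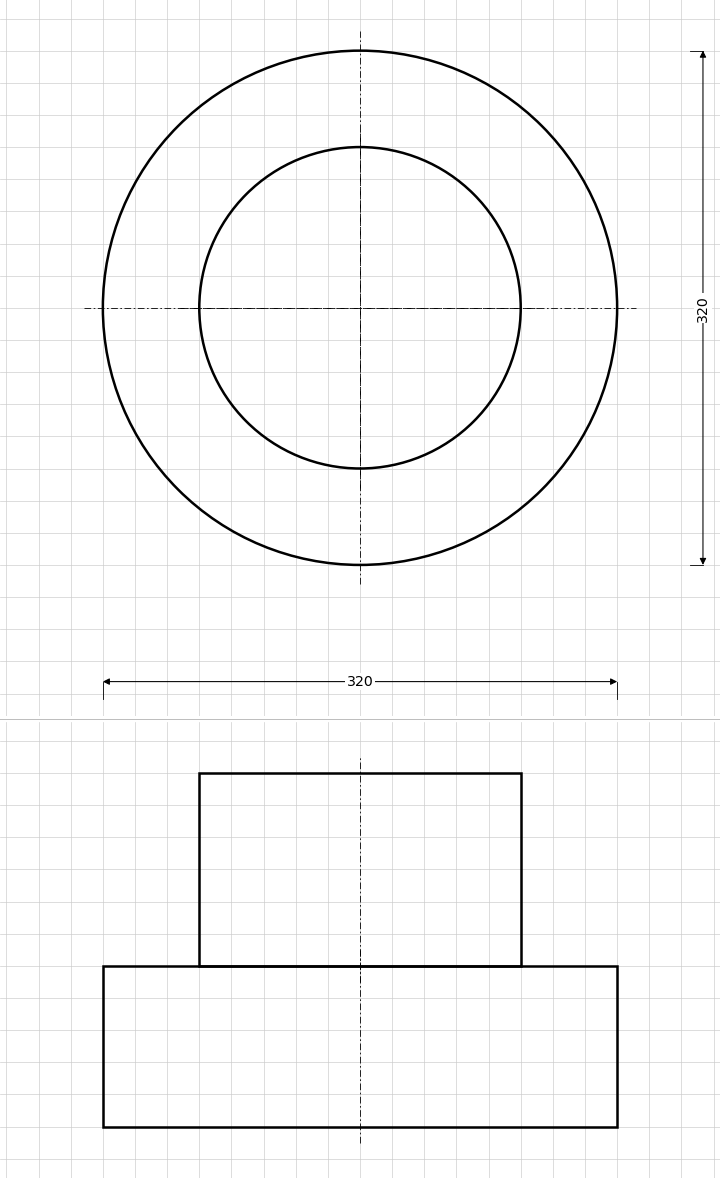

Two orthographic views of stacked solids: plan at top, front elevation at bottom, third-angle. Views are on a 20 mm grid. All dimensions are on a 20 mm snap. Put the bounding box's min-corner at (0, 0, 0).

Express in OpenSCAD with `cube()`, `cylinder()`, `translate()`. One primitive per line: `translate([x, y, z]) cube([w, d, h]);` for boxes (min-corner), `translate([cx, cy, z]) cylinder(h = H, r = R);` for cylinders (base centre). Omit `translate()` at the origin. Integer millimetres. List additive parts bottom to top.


translate([160, 160, 0]) cylinder(h = 100, r = 160);
translate([160, 160, 100]) cylinder(h = 120, r = 100);


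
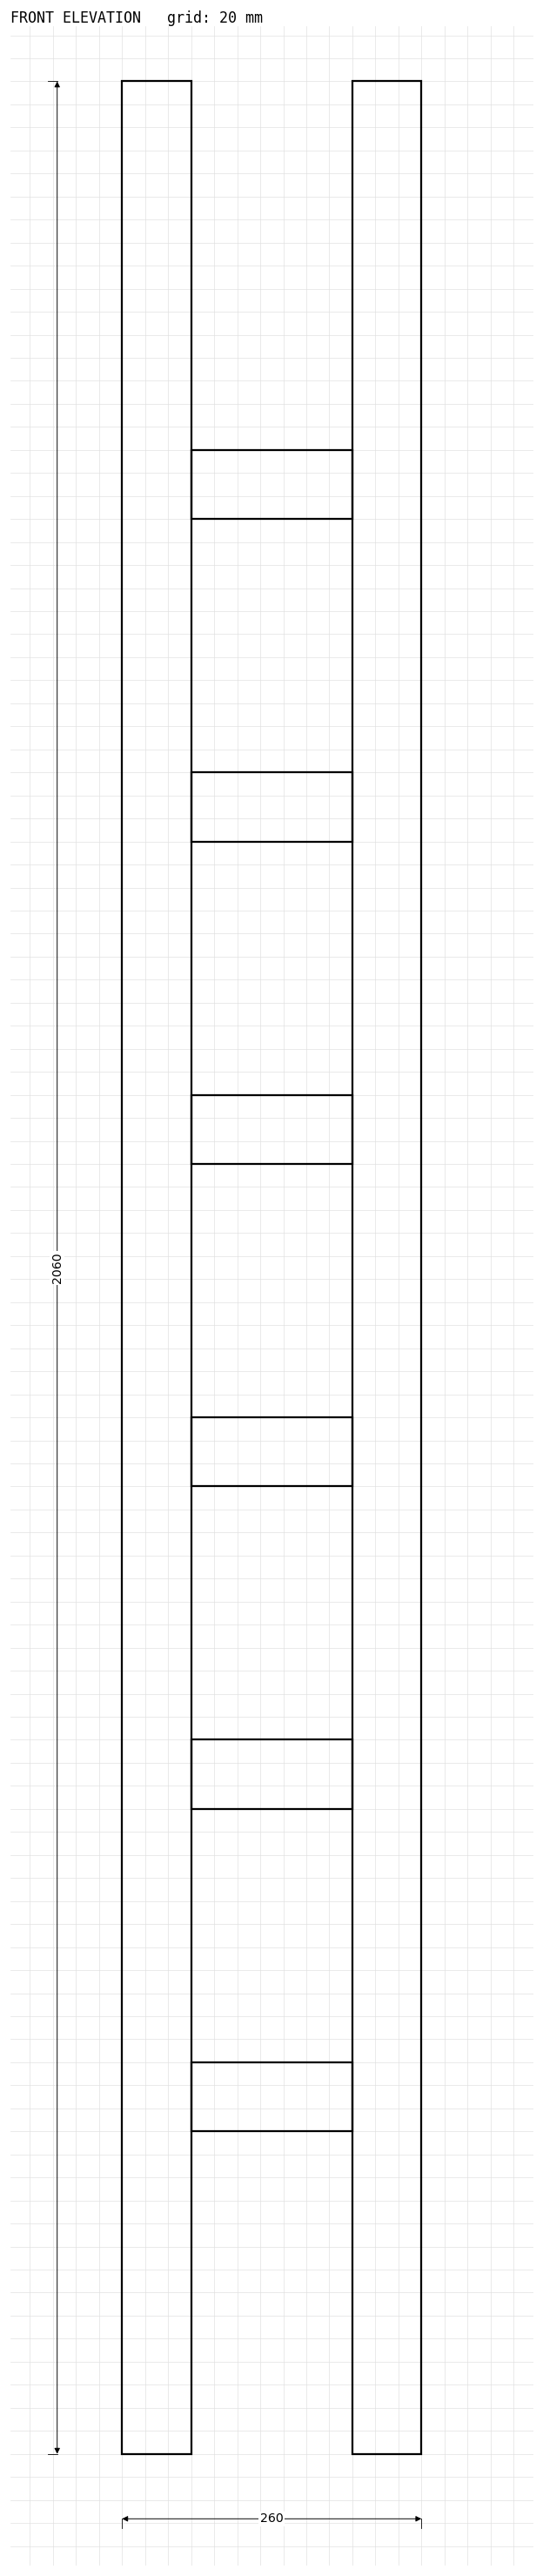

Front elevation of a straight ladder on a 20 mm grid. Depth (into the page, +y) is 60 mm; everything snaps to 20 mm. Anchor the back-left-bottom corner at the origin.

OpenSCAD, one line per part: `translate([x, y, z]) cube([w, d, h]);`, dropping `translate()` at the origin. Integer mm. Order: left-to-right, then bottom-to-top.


cube([60, 60, 2060]);
translate([60, 0, 280]) cube([140, 60, 60]);
translate([60, 0, 560]) cube([140, 60, 60]);
translate([60, 0, 840]) cube([140, 60, 60]);
translate([60, 0, 1120]) cube([140, 60, 60]);
translate([60, 0, 1400]) cube([140, 60, 60]);
translate([60, 0, 1680]) cube([140, 60, 60]);
translate([200, 0, 0]) cube([60, 60, 2060]);
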